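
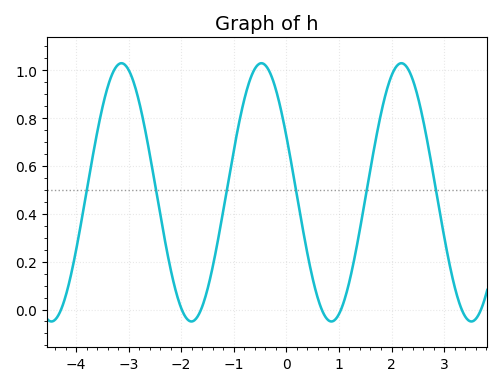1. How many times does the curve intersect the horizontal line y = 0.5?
6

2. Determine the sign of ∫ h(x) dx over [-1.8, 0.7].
positive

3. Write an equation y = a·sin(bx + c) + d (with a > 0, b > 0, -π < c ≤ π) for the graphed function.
y = 0.54sin(2.4x + 2.7) + 0.49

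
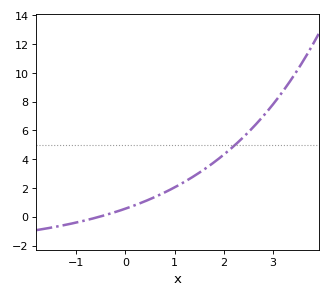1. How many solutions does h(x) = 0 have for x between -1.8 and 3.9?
1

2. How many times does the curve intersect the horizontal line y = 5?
1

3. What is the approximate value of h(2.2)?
5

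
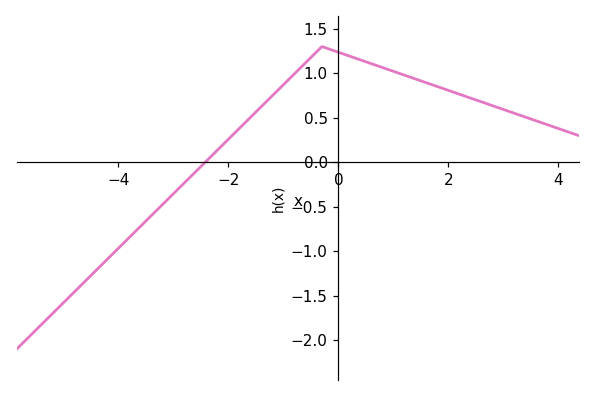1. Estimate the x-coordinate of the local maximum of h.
-0.297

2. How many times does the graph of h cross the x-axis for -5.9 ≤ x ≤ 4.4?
1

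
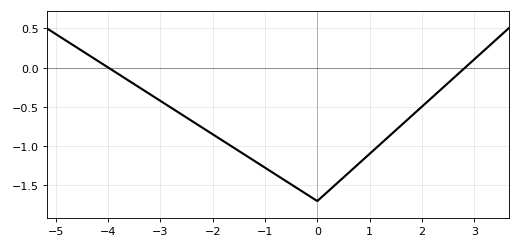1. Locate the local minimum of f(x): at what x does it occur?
-0.002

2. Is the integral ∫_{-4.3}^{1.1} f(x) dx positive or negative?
negative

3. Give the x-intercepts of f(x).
-4, 2.83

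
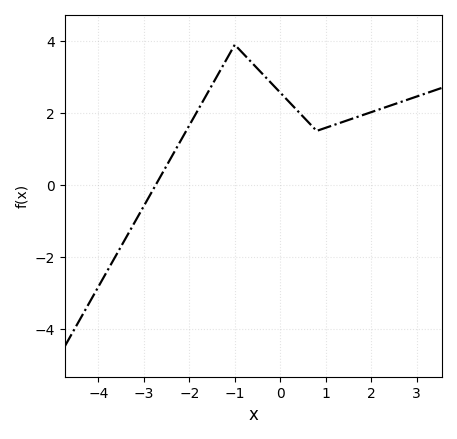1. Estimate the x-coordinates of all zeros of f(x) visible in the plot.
-2.8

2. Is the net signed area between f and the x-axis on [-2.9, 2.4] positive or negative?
positive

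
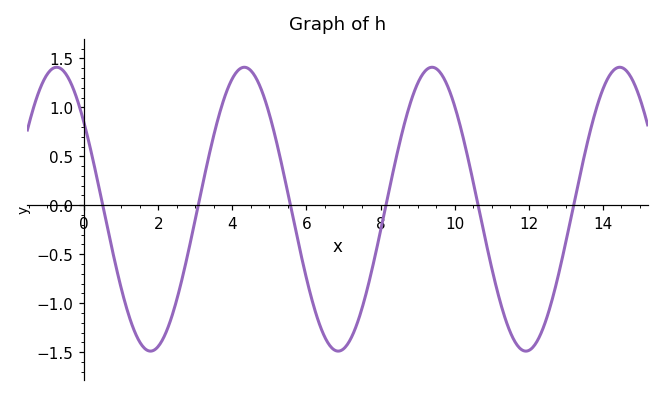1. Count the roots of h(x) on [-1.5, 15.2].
6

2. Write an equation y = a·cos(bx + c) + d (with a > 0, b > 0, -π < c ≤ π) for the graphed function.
y = 1.45cos(1.24x + 0.922) - 0.04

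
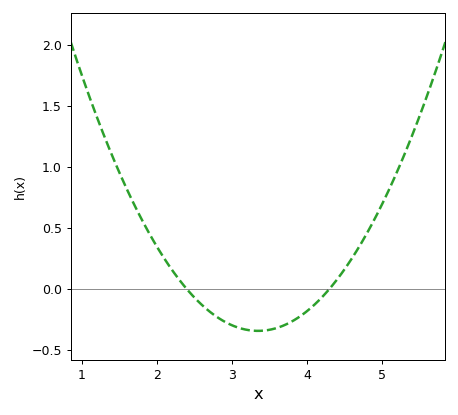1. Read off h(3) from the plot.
-0.296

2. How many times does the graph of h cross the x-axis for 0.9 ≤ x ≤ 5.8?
2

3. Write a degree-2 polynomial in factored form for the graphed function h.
y = 0.38(x - 2.4)(x - 4.3)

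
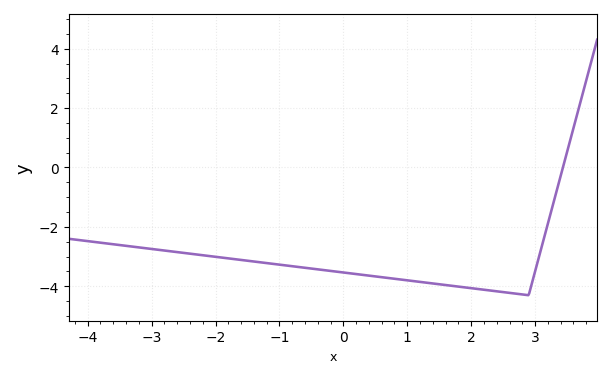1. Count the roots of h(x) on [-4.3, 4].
1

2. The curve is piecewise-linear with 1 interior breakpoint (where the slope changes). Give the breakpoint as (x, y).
(2.9, -4.3)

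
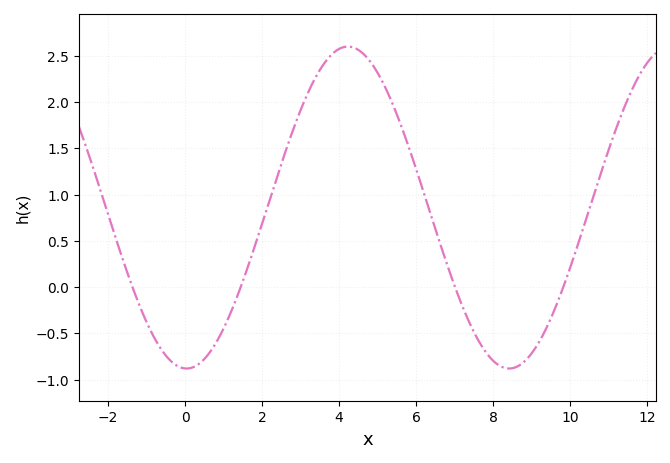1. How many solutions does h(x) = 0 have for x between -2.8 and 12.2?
4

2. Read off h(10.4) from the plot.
0.713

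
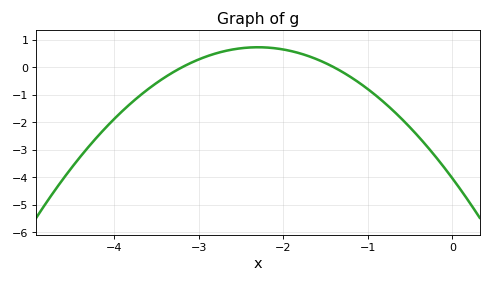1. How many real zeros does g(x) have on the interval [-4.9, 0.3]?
2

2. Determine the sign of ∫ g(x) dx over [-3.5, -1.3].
positive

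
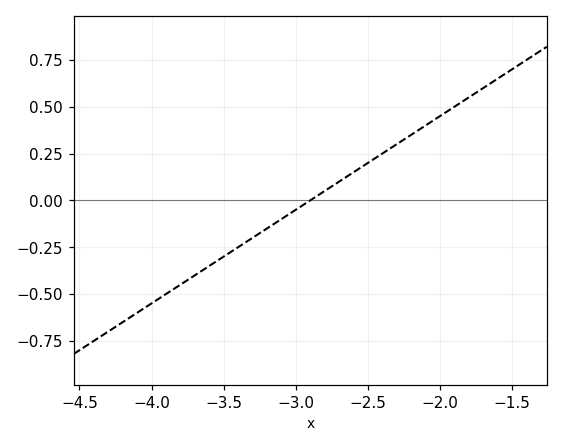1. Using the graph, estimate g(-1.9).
0.5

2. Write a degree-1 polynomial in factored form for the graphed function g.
y = 0.5(x + 2.9)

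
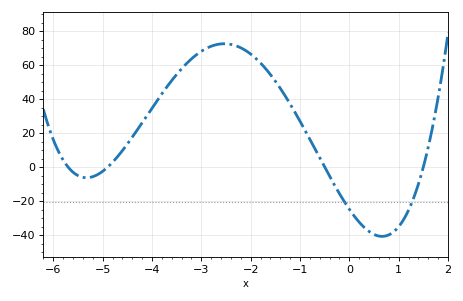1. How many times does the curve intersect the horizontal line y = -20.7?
2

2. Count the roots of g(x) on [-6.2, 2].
4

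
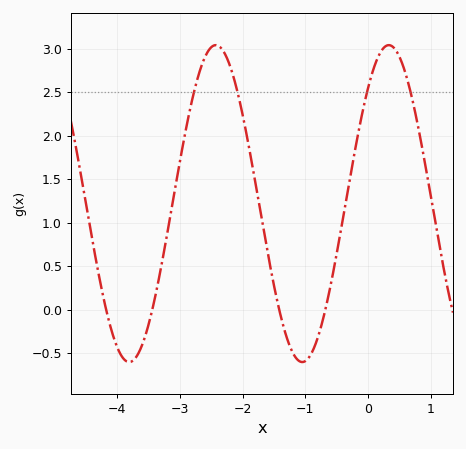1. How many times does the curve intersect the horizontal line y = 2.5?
4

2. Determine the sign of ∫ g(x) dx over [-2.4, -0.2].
positive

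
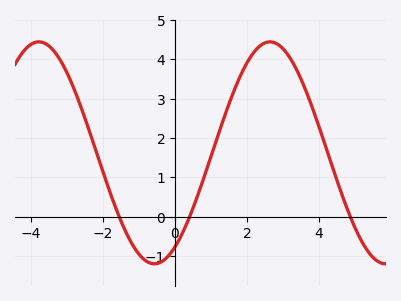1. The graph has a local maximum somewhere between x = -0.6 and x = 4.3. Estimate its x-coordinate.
2.64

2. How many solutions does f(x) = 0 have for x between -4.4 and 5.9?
3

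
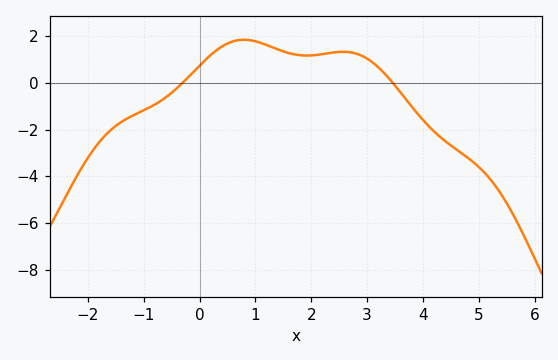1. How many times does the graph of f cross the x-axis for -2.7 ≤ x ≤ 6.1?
2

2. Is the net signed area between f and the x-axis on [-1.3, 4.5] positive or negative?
positive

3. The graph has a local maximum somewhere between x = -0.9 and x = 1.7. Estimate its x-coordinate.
0.791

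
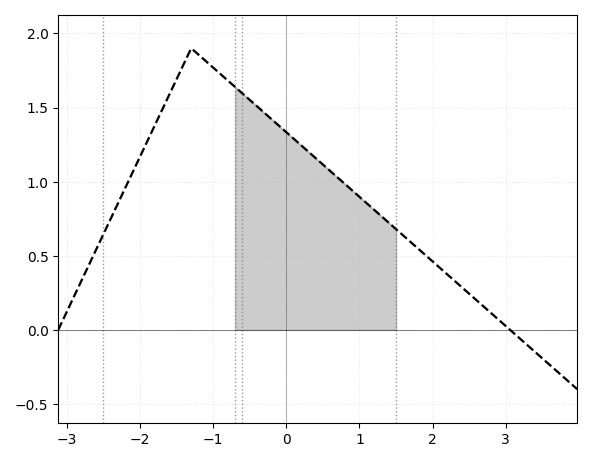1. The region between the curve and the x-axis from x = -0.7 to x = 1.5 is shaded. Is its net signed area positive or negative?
positive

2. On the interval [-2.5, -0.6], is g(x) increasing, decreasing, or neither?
neither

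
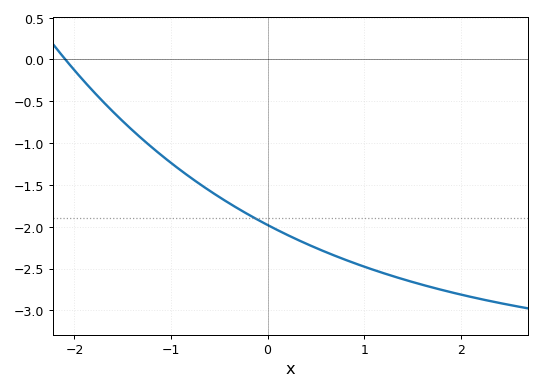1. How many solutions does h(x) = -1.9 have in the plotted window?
1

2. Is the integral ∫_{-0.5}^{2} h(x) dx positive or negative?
negative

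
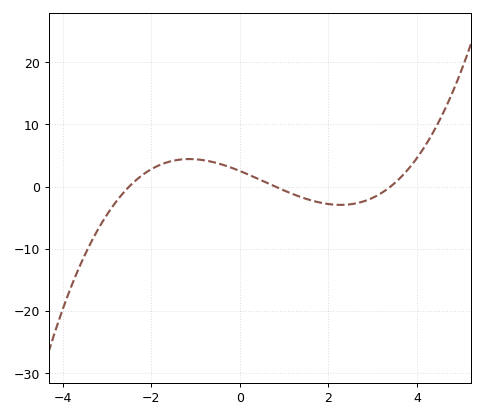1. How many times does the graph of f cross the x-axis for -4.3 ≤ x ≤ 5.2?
3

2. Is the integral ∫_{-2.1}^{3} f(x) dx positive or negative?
positive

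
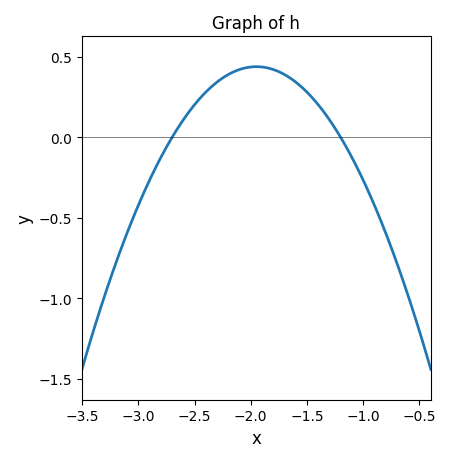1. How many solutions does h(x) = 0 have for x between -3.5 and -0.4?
2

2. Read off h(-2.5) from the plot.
0.2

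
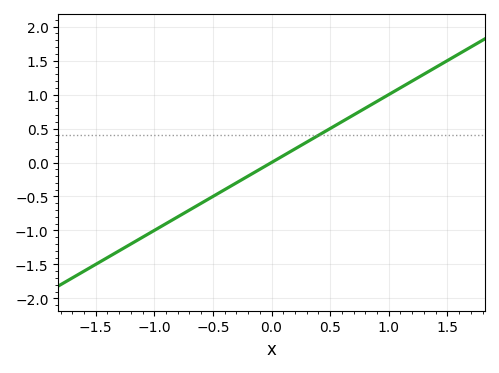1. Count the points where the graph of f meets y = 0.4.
1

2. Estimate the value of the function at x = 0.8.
0.8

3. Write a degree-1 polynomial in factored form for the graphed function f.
y = 1(x - 0)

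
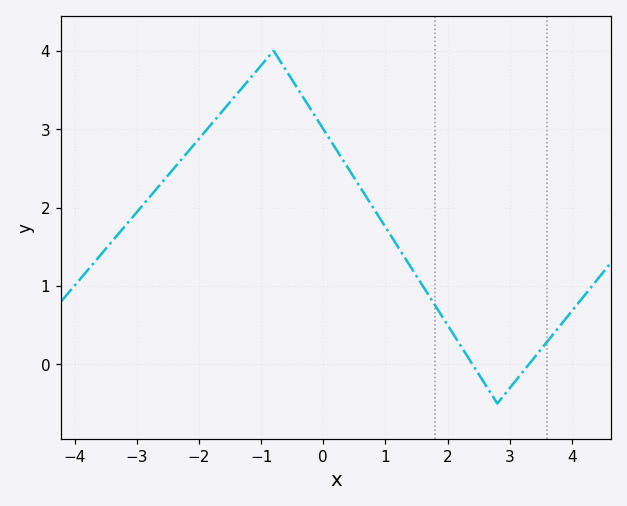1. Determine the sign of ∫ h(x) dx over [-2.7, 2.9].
positive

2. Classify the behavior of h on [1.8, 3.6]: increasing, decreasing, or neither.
neither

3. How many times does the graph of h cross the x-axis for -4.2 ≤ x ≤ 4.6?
2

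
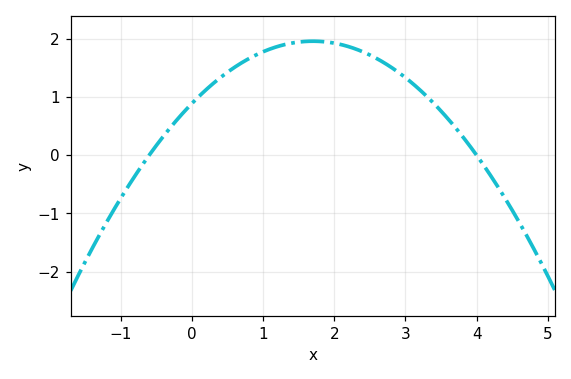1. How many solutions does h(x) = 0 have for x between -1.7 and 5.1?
2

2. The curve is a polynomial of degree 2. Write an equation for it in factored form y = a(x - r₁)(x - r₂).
y = -0.37(x + 0.6)(x - 4)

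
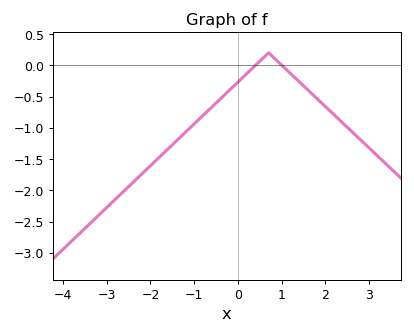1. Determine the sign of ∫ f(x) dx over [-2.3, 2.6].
negative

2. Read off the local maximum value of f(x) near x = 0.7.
0.2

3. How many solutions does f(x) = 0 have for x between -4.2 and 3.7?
2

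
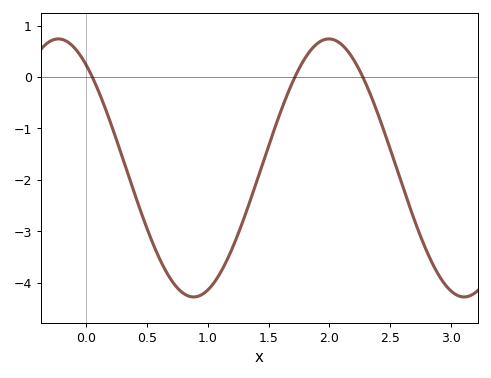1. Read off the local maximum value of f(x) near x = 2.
0.74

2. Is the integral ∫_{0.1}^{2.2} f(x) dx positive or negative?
negative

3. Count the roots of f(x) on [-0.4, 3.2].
3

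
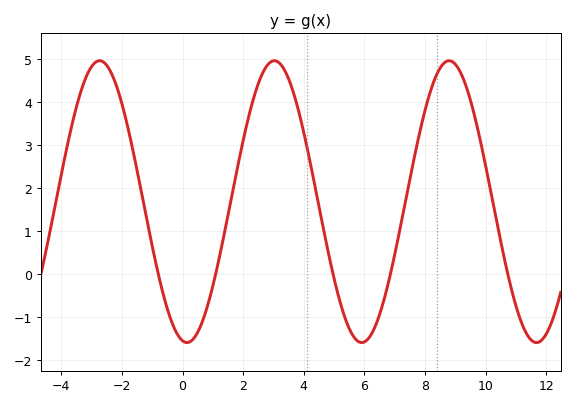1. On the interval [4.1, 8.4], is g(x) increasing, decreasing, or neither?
neither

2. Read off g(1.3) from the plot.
0.678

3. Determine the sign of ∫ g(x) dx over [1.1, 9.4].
positive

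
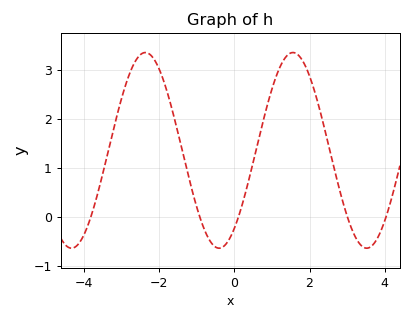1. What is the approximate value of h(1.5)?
3.3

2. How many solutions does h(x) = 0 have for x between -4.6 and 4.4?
5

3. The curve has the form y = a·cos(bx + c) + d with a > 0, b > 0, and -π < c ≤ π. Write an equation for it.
y = 1.99cos(1.6x - 2.5) + 1.36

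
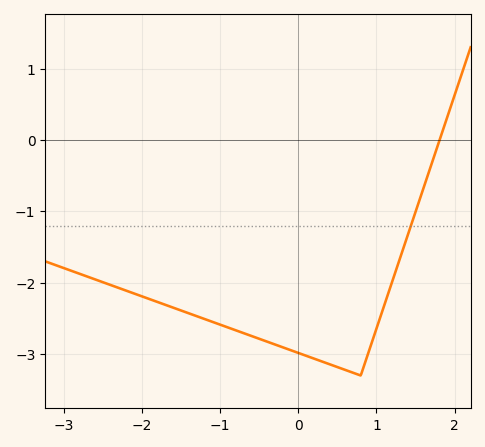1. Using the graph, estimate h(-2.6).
-1.95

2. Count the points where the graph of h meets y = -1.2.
1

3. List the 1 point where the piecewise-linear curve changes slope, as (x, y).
(0.8, -3.3)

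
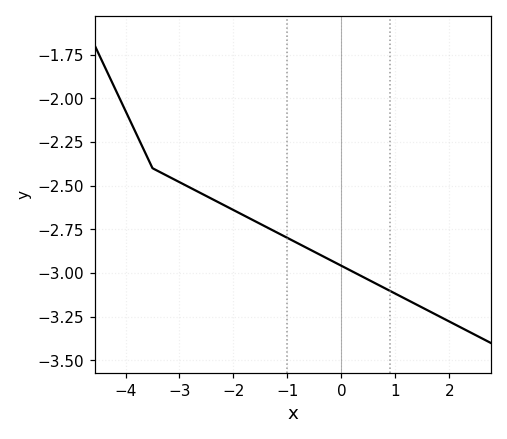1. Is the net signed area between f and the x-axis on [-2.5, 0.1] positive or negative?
negative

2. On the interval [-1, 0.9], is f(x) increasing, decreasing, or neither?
decreasing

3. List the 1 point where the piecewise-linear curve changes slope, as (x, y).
(-3.5, -2.4)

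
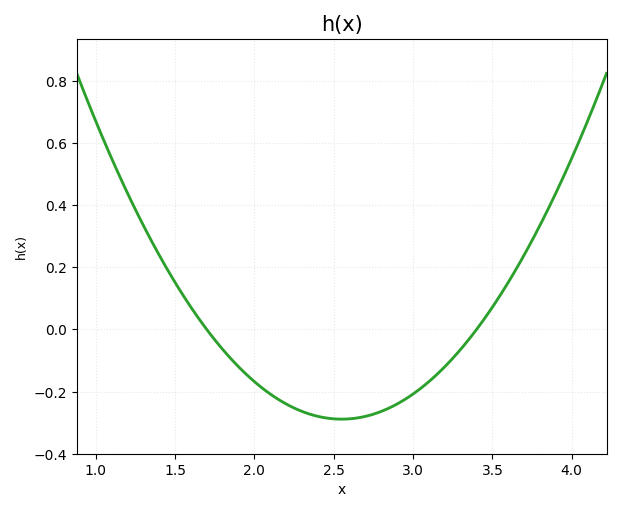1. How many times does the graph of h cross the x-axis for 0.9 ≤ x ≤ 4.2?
2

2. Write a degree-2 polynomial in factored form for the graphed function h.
y = 0.4(x - 1.7)(x - 3.4)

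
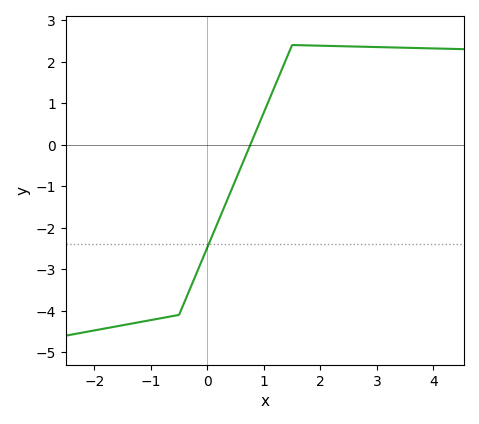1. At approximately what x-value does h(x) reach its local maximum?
1.5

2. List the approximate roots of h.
0.8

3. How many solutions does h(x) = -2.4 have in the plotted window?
1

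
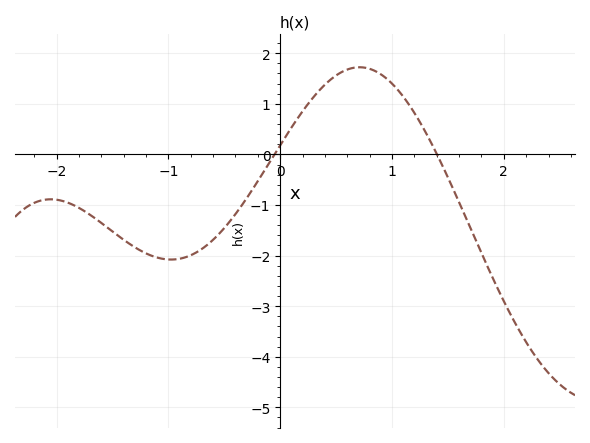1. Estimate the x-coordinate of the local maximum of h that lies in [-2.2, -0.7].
-2.1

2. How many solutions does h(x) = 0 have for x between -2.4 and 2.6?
2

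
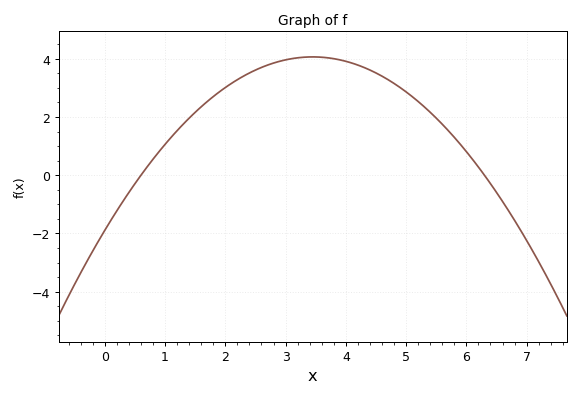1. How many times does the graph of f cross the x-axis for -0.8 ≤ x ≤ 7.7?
2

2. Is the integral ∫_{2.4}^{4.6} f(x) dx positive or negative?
positive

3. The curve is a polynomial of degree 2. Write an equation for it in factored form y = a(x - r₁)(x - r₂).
y = -0.5(x - 0.6)(x - 6.3)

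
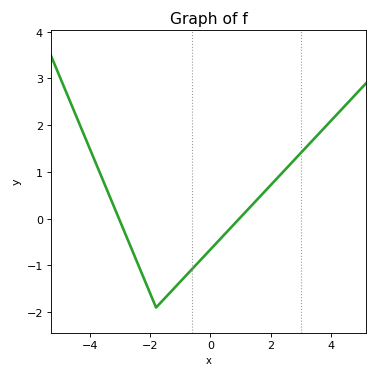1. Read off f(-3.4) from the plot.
0.577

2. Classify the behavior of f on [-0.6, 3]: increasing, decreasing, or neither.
increasing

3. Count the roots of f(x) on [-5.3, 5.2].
2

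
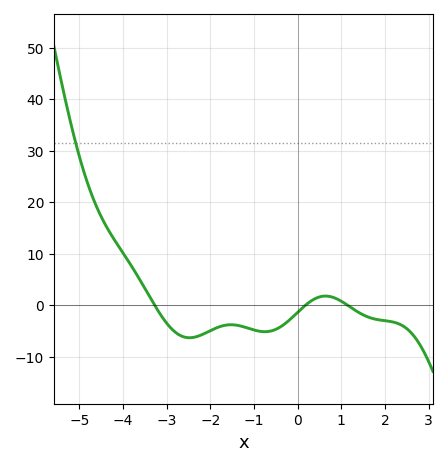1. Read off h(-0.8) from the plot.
-5.14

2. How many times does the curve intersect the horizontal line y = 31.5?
1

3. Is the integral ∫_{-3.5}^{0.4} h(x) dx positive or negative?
negative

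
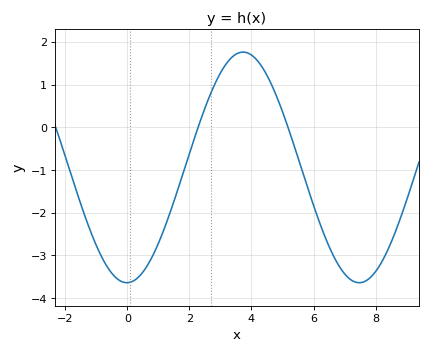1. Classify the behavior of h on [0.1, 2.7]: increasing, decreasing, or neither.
increasing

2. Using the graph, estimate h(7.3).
-3.6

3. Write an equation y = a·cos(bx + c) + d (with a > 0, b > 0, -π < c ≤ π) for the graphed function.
y = 2.7cos(0.84x - 3.1) - 0.94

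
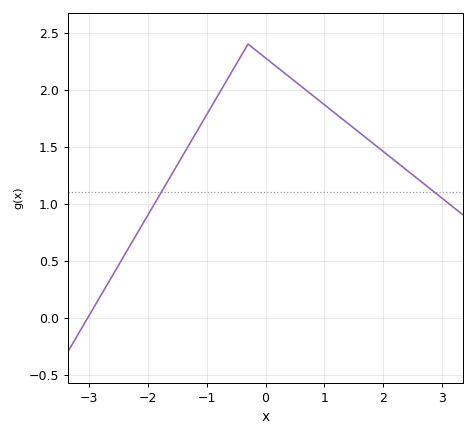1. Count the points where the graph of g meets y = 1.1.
2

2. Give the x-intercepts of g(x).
-3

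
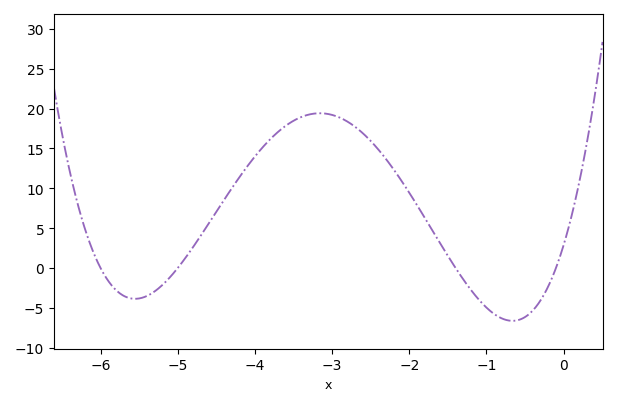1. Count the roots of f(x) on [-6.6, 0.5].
4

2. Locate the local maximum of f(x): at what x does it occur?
-3.16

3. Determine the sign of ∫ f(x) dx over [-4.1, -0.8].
positive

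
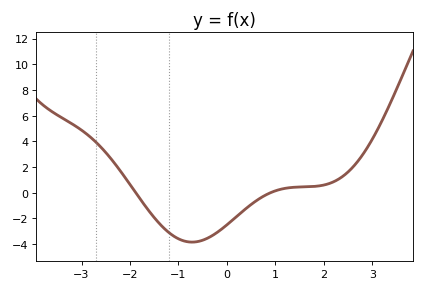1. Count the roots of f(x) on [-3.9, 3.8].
2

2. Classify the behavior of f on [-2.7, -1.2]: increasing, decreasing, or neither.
decreasing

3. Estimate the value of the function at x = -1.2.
-3.09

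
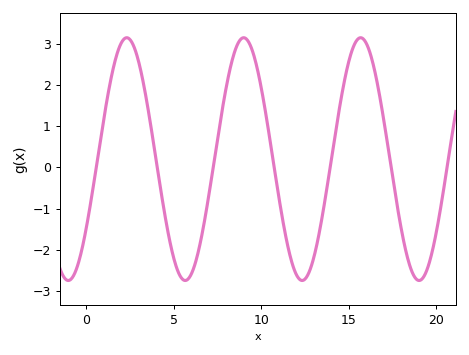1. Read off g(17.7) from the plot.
-0.751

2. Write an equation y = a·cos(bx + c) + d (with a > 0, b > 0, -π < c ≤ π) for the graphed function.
y = 2.94cos(0.94x - 2.17) + 0.2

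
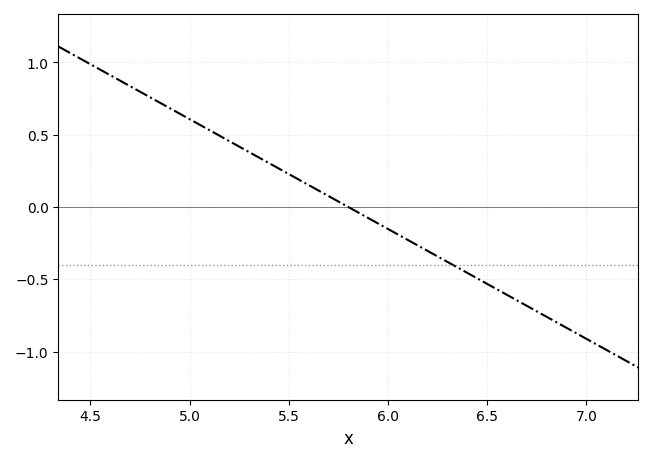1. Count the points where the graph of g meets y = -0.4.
1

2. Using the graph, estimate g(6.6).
-0.6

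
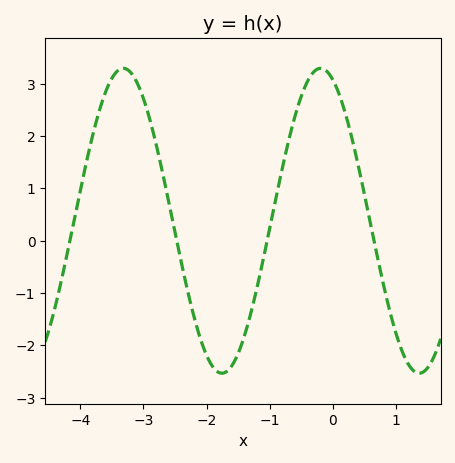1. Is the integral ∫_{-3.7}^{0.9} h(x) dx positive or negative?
positive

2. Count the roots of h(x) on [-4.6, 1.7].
4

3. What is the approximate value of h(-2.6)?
0.7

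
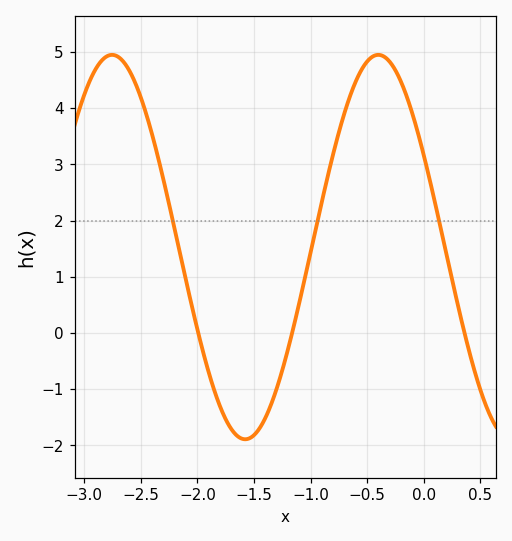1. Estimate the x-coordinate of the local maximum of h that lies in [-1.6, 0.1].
-0.402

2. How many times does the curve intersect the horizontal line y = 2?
3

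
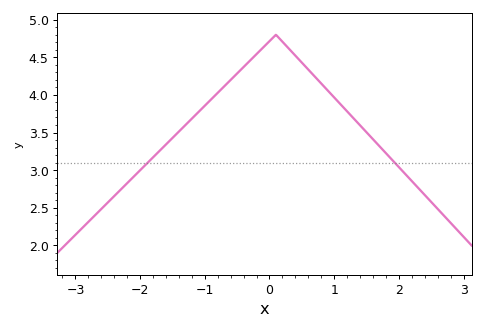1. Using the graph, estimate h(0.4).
4.5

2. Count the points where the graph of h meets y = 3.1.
2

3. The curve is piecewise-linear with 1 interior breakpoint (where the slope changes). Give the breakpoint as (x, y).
(0.1, 4.8)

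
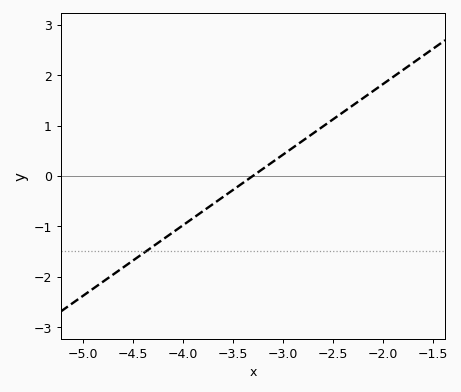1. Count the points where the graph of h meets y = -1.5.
1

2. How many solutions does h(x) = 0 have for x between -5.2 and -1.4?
1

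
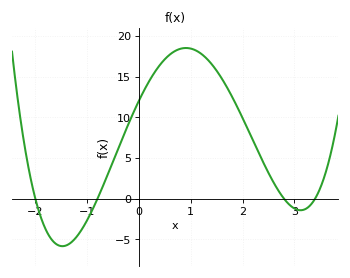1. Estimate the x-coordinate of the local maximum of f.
0.9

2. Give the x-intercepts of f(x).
-2, -0.8, 2.8, 3.4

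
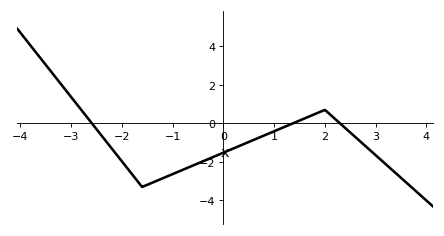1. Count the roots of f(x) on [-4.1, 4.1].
3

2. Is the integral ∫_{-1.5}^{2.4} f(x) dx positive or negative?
negative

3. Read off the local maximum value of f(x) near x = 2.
0.6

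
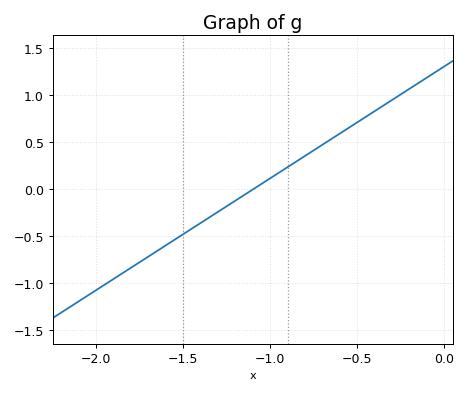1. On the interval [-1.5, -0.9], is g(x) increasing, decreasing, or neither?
increasing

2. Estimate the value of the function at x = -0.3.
0.952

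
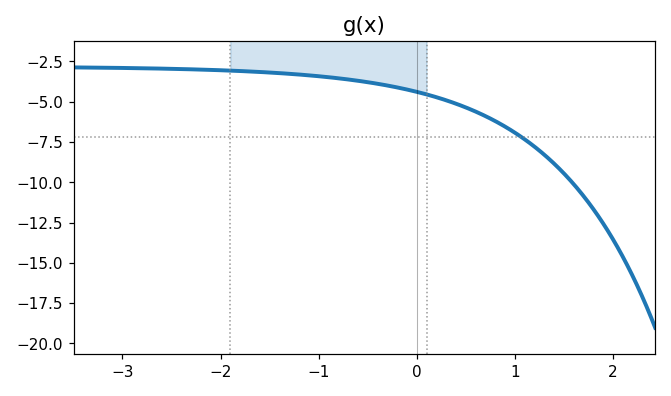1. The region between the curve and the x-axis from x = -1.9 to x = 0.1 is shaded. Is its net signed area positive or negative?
negative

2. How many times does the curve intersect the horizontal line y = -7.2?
1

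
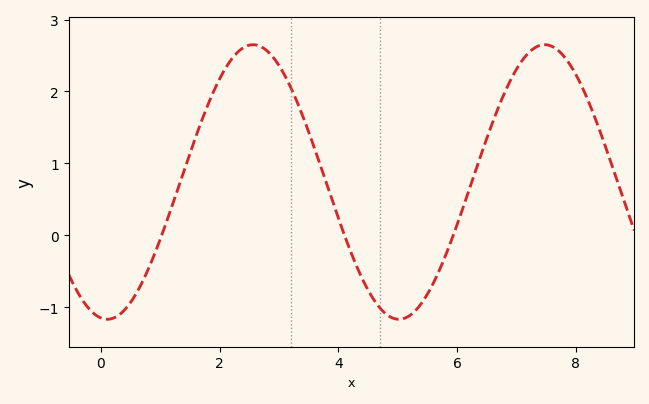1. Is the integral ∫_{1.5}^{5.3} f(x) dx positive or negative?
positive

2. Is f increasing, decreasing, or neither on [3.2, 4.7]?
decreasing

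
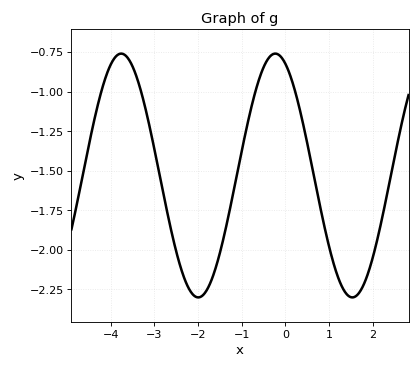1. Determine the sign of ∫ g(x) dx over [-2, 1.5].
negative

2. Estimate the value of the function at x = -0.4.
-0.8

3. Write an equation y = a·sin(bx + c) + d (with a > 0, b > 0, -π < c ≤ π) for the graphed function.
y = 0.77sin(1.8x + 2) - 1.53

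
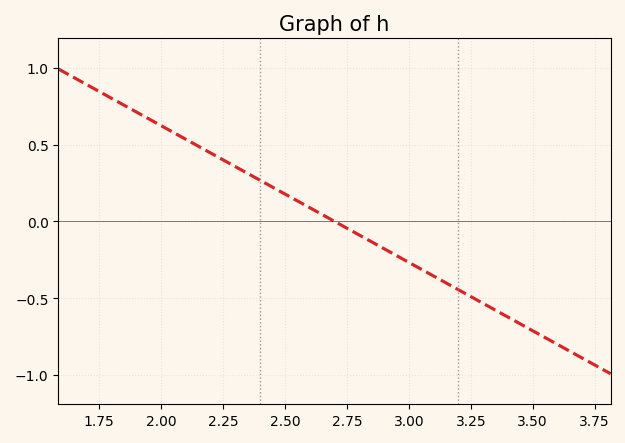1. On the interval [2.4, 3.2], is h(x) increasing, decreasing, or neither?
decreasing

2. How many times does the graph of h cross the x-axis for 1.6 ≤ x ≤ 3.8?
1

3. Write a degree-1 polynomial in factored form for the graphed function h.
y = -0.89(x - 2.7)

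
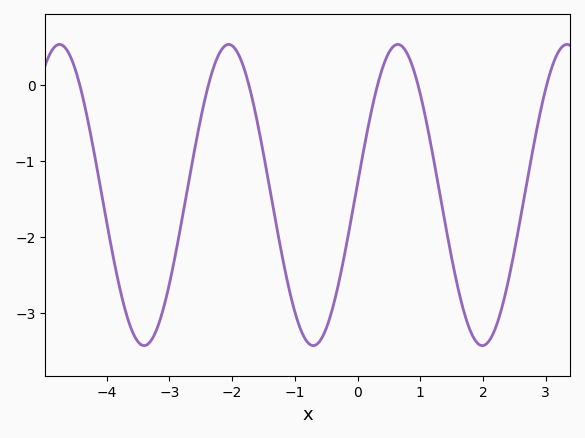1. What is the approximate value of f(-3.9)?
-2.25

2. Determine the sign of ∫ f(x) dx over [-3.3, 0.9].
negative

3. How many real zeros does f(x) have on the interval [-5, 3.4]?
6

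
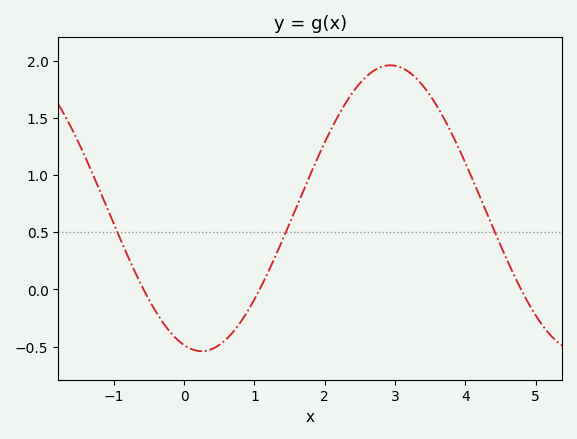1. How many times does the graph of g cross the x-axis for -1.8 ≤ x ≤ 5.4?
3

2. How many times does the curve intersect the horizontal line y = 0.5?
3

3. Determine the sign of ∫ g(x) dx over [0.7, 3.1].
positive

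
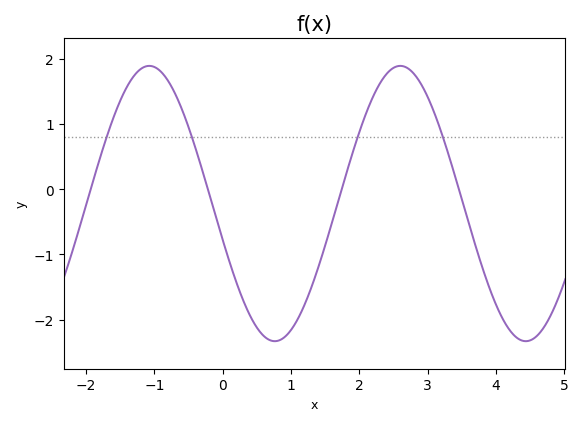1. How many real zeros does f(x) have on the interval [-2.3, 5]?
4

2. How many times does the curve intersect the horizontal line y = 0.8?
4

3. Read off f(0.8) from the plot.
-2.33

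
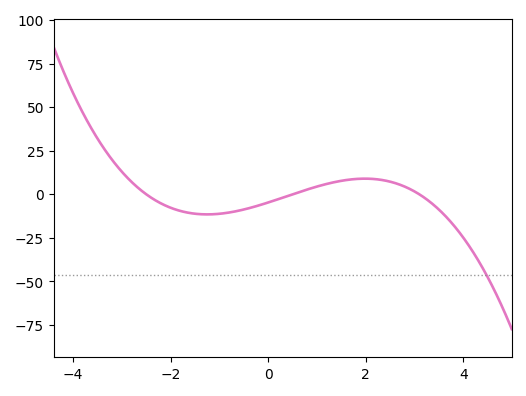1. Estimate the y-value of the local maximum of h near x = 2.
8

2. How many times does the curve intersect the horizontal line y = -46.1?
1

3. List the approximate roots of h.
-2.6, 0.6, 3.2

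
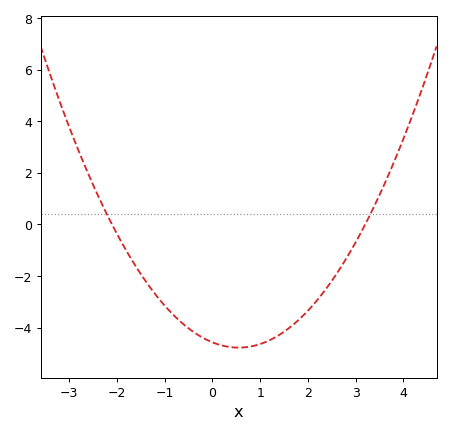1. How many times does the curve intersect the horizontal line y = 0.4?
2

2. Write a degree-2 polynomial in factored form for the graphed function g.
y = 0.68(x + 2.1)(x - 3.2)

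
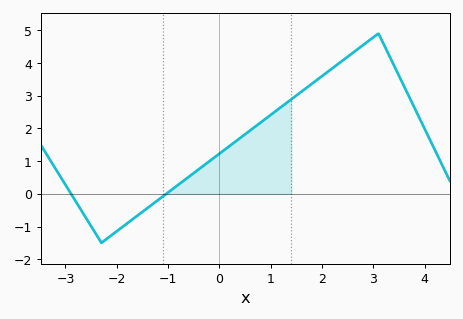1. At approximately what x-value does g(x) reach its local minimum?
-2.3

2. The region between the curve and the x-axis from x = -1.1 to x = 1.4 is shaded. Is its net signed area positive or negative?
positive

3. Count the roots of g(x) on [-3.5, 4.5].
2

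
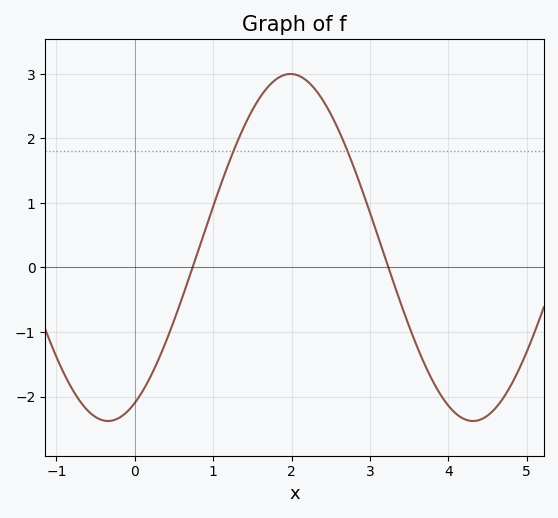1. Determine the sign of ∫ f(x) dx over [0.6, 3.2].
positive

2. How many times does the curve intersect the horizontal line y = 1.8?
2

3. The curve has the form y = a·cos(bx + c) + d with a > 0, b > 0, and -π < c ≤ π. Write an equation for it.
y = 2.69cos(1.35x - 2.68) + 0.31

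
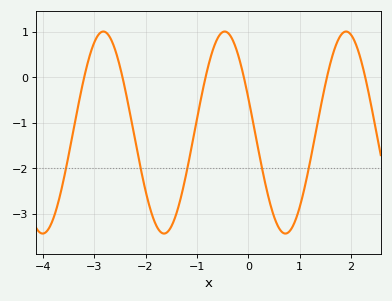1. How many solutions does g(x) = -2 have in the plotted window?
5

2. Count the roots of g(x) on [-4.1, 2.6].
6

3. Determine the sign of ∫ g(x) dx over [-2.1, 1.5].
negative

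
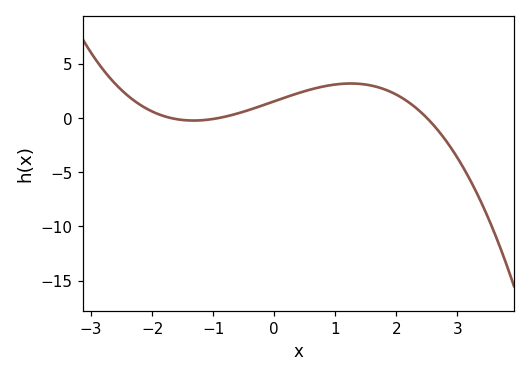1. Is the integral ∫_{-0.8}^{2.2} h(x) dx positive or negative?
positive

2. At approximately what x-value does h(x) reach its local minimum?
-1.3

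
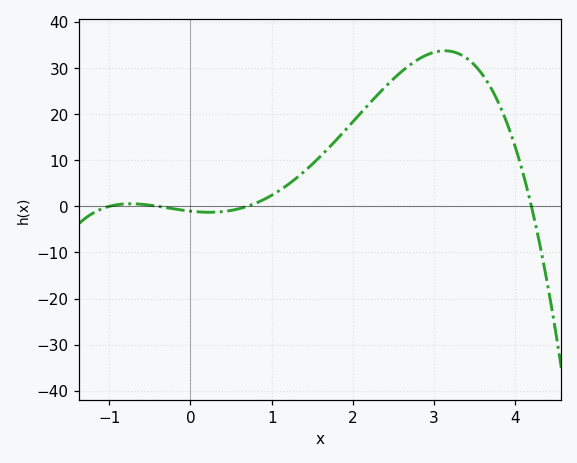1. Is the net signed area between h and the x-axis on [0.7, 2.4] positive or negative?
positive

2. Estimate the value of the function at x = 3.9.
18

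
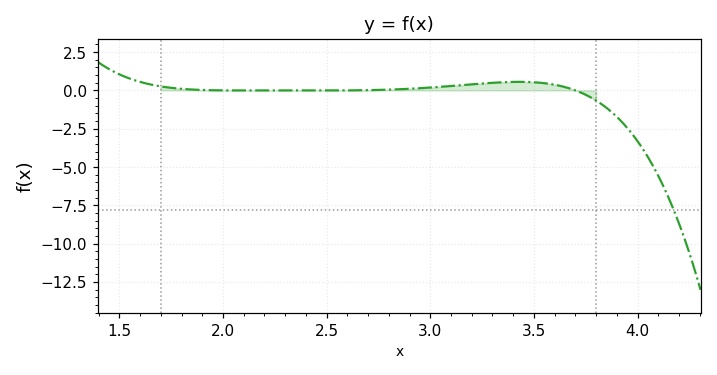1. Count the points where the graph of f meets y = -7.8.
1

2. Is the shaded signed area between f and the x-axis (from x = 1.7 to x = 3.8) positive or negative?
positive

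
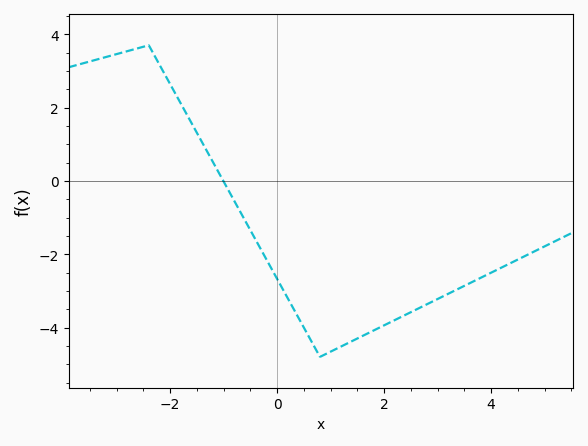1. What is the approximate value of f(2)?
-3.94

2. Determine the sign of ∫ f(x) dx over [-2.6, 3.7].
negative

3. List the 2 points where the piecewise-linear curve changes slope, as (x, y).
(-2.4, 3.7); (0.8, -4.8)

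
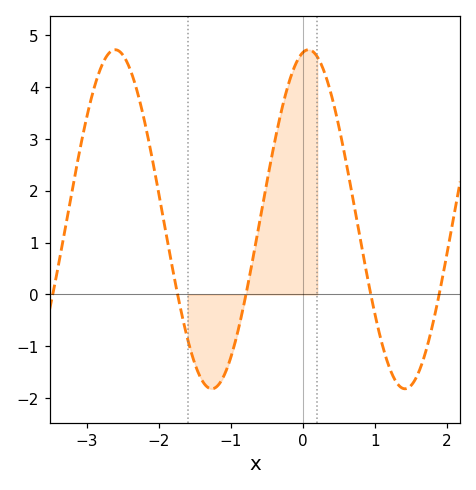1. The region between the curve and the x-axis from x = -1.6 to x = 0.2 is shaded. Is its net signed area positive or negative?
positive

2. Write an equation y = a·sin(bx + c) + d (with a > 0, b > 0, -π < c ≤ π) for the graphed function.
y = 3.27sin(2.34x + 1.39) + 1.45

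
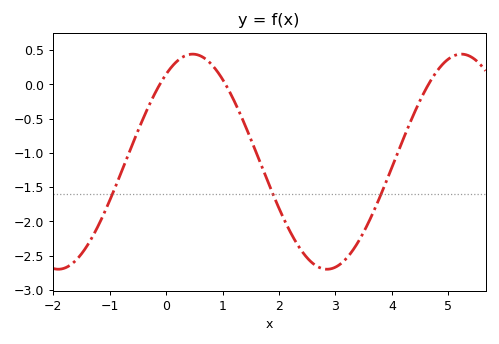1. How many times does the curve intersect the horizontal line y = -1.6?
3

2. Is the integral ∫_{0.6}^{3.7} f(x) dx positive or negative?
negative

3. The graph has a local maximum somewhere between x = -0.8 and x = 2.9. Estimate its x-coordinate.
0.4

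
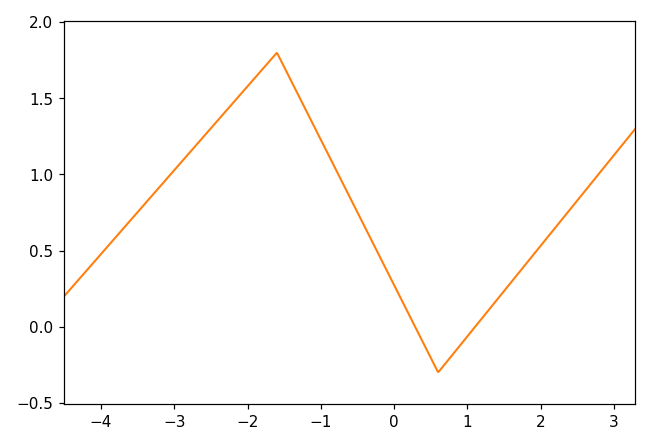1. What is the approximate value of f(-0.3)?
0.559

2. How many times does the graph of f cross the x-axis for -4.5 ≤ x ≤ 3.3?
2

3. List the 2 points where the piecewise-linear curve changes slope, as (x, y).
(-1.6, 1.8); (0.6, -0.3)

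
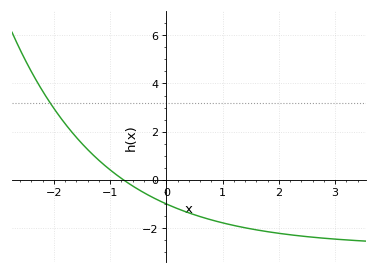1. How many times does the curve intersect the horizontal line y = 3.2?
1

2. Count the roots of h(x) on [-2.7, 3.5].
1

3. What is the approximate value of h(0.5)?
-1.45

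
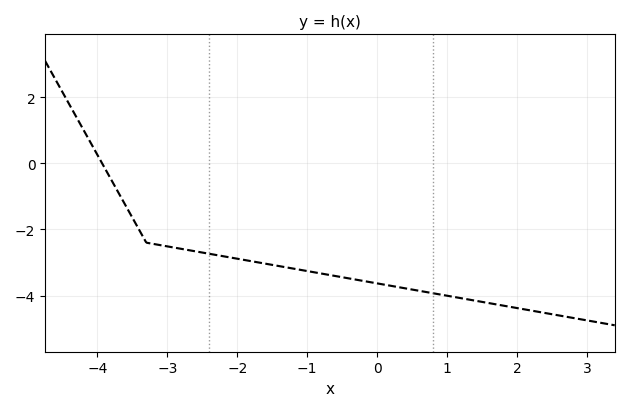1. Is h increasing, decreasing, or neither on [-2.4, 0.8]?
decreasing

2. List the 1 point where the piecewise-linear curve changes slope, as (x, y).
(-3.3, -2.4)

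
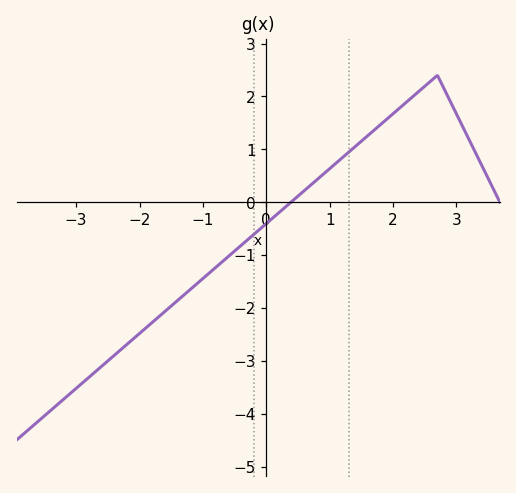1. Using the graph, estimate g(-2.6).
-3.1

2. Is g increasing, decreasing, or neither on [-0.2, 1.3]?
increasing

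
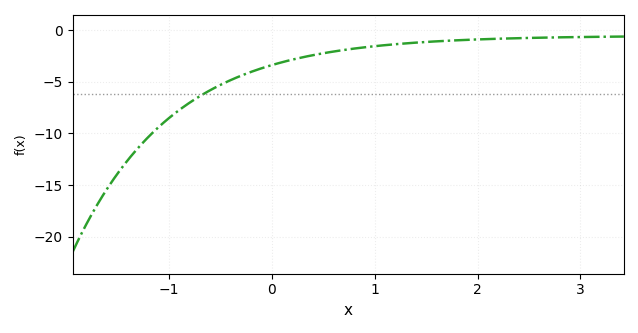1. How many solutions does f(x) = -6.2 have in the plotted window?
1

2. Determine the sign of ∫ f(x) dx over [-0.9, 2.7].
negative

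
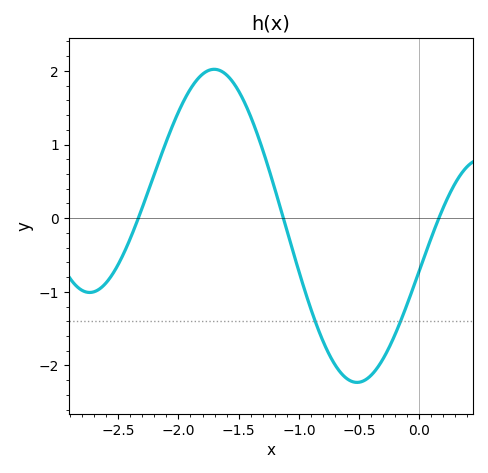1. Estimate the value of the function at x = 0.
-0.7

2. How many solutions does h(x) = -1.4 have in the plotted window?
2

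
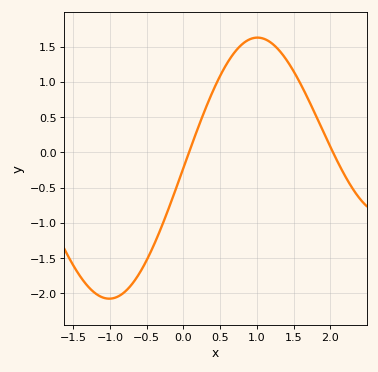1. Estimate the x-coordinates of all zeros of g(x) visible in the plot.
0.1, 2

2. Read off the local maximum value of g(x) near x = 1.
1.65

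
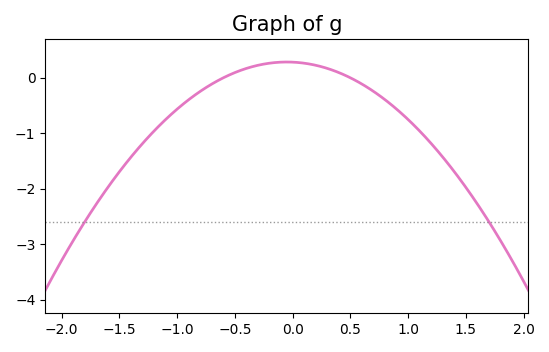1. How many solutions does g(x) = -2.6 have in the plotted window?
2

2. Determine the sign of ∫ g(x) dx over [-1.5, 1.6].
negative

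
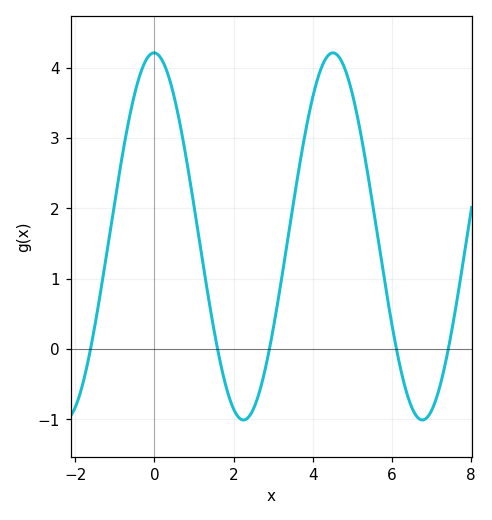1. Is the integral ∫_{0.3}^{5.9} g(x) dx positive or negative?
positive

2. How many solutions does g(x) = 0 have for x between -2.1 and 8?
5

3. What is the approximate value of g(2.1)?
-1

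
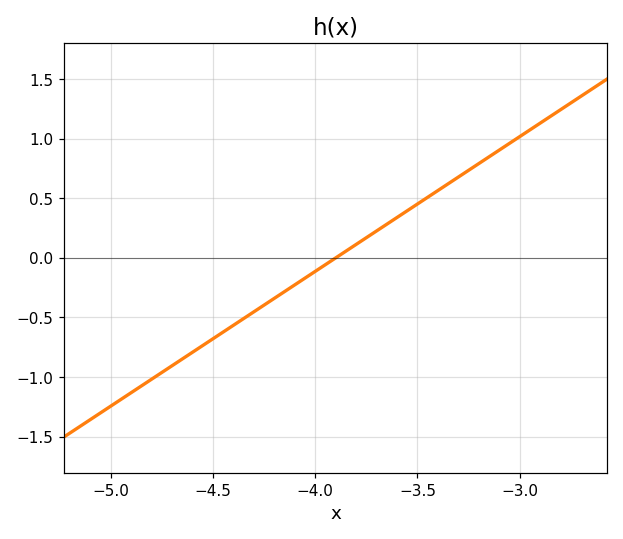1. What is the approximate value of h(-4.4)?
-0.55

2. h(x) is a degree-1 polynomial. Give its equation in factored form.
y = 1.13(x + 3.9)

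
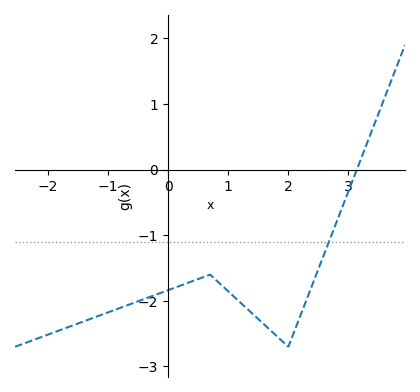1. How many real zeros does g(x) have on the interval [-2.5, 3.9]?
1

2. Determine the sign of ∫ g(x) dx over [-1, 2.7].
negative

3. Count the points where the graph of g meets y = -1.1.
1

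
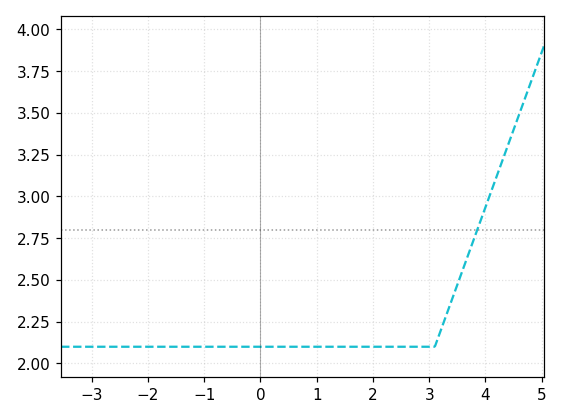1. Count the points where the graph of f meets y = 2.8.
1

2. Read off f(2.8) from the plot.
2.1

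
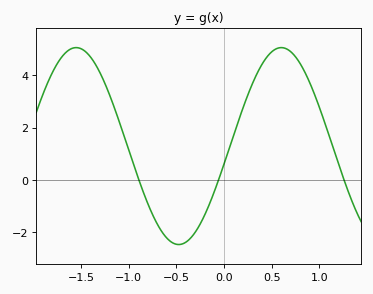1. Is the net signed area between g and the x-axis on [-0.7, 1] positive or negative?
positive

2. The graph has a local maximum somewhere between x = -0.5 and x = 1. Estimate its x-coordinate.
0.599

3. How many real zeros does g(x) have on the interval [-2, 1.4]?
3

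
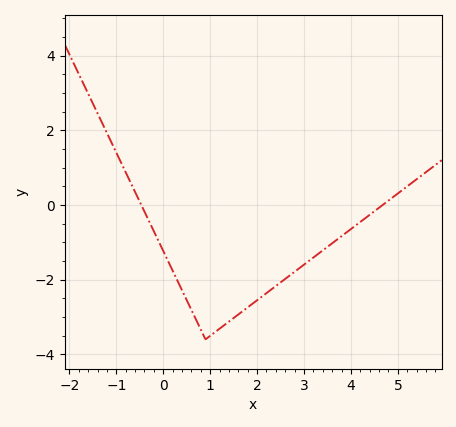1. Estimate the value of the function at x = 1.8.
-2.8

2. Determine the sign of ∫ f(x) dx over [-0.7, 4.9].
negative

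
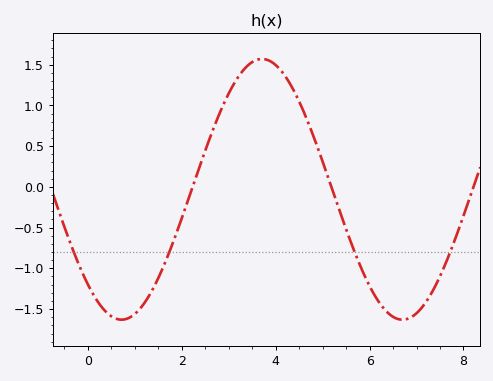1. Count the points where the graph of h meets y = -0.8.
4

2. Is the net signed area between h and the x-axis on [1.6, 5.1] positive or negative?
positive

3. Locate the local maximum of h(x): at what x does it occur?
3.71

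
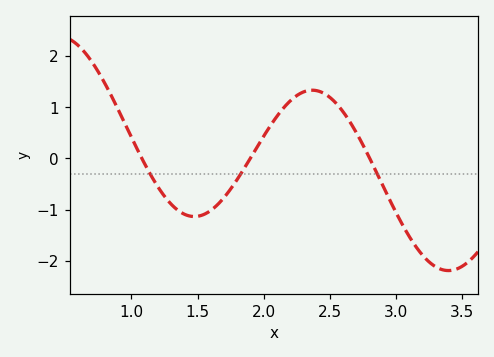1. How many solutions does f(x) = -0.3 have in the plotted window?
3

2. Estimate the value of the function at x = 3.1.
-1.5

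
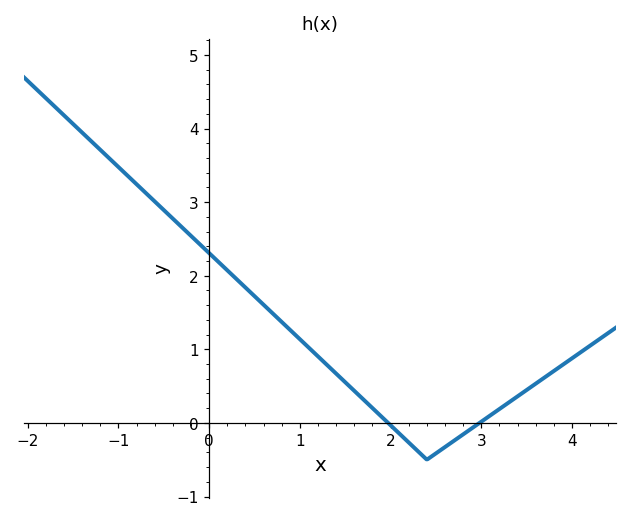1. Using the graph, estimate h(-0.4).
2.78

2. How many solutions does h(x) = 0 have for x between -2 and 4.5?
2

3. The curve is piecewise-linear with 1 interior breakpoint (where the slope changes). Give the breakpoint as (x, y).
(2.4, -0.5)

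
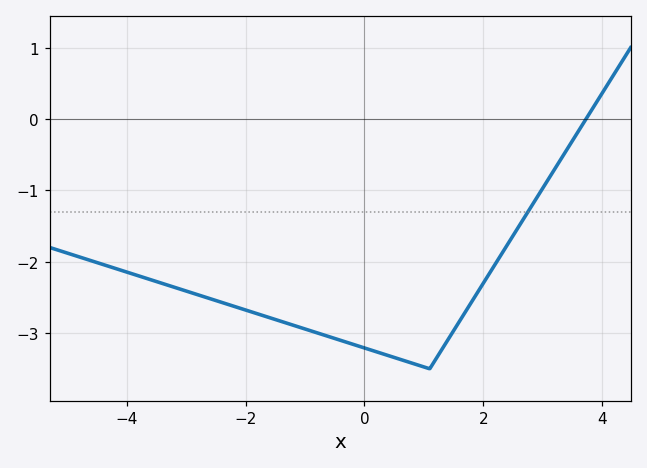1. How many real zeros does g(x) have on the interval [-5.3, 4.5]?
1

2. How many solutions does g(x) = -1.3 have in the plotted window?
1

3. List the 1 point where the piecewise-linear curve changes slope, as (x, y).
(1.1, -3.5)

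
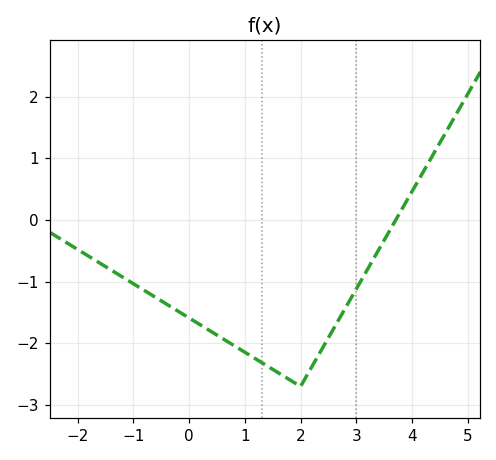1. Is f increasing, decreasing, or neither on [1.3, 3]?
neither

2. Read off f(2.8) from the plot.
-1.4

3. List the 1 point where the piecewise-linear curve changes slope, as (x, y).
(2, -2.7)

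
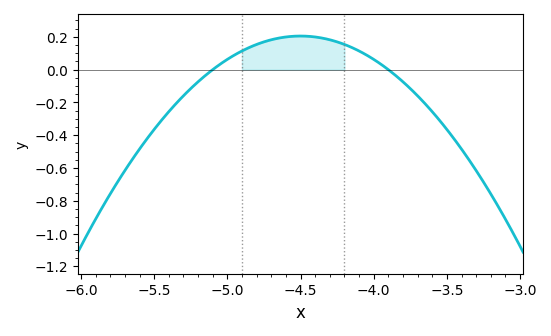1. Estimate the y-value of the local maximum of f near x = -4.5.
0.2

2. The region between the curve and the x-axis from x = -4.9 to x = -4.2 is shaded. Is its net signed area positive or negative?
positive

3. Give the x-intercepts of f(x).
-5.1, -3.9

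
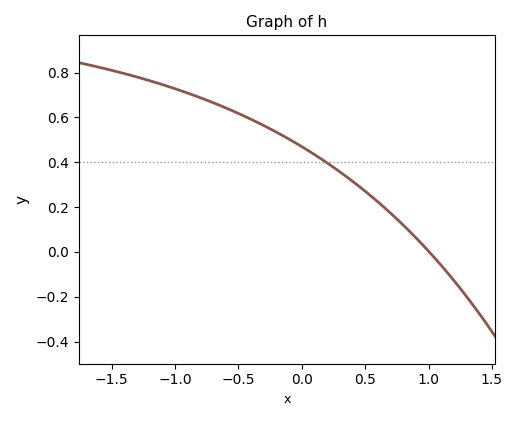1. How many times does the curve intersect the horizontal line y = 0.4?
1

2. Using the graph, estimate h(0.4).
0.32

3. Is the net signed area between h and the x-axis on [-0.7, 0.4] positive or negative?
positive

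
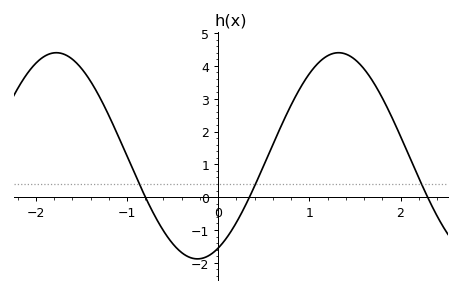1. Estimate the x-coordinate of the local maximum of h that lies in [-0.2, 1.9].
1.3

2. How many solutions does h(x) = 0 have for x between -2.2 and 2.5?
3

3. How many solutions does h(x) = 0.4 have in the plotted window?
3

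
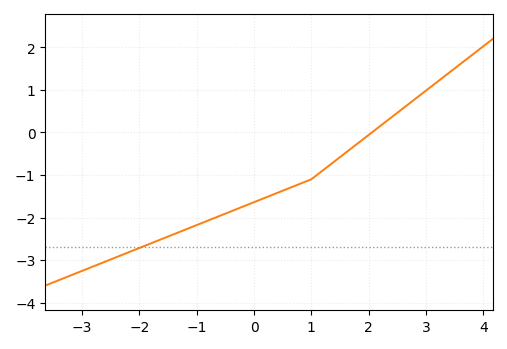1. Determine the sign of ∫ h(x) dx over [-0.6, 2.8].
negative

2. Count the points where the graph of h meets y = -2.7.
1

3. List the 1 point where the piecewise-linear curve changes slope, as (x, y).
(1, -1.1)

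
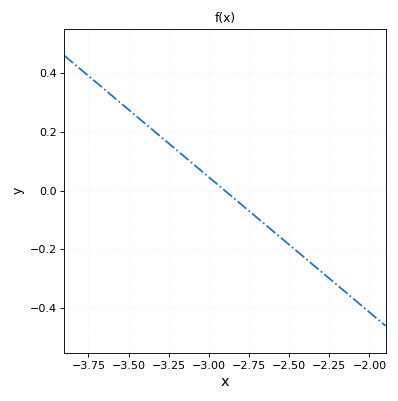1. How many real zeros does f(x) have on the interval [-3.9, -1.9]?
1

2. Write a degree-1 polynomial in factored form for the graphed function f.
y = -0.46(x + 2.9)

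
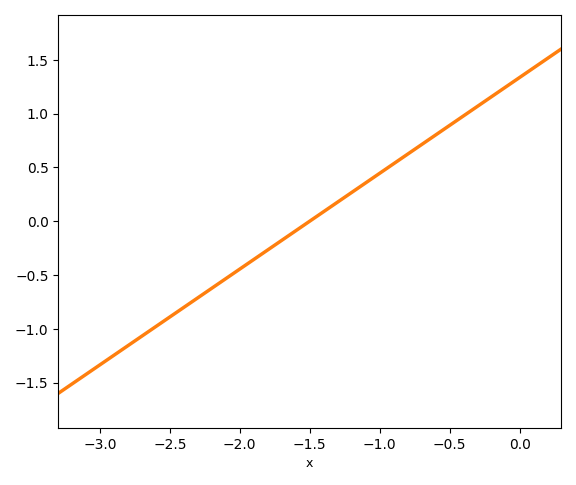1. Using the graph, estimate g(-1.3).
0.178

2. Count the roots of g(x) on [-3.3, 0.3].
1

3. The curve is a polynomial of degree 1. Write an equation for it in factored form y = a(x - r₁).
y = 0.89(x + 1.5)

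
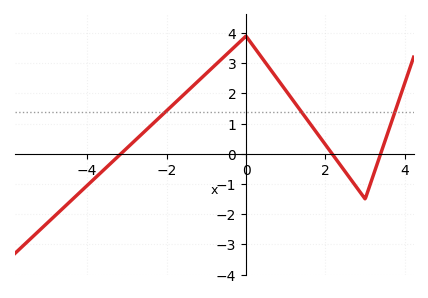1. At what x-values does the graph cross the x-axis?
-3.2, 2.2, 3.4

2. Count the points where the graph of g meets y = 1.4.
3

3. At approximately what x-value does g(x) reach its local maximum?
0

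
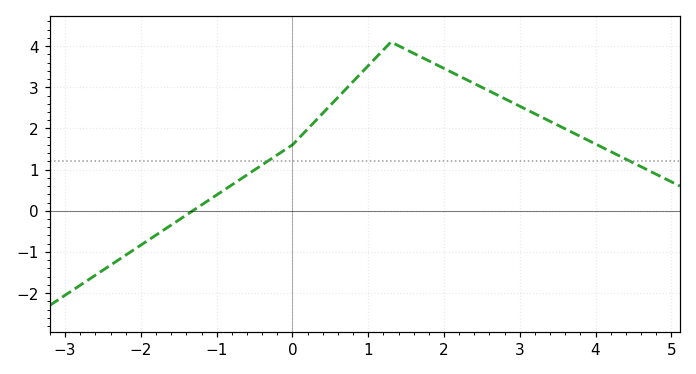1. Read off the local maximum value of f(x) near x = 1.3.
4.1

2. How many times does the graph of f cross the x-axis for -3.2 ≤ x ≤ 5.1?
1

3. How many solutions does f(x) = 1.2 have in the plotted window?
2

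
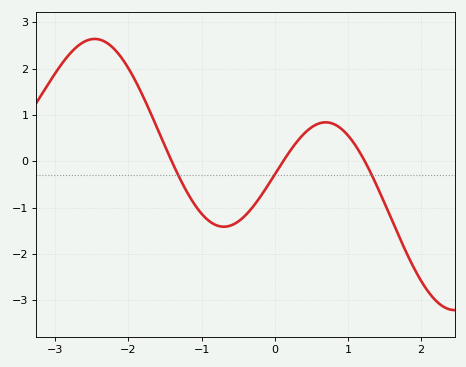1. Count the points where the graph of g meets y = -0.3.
3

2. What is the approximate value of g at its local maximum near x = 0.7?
0.842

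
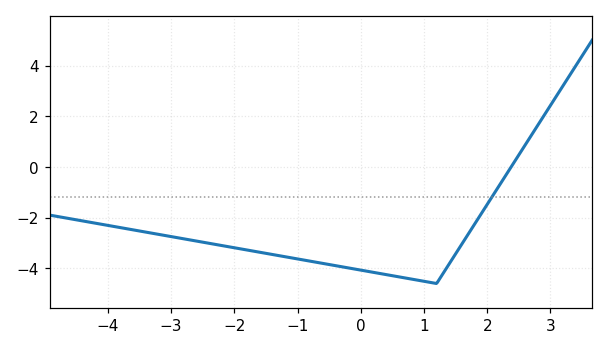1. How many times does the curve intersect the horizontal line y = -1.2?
1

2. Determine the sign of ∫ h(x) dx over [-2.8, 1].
negative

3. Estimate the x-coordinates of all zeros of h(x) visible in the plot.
2.38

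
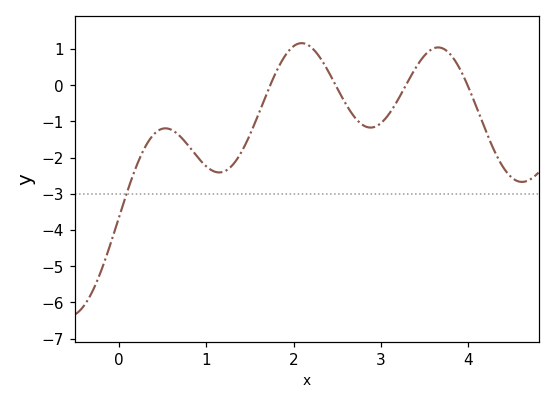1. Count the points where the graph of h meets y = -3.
1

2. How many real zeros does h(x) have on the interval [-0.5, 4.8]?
4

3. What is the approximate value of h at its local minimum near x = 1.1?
-2.4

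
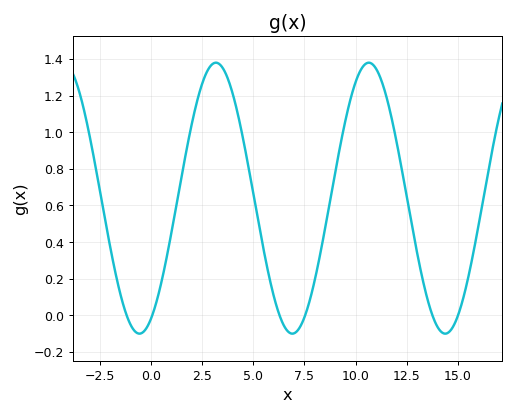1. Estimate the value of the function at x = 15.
-0.005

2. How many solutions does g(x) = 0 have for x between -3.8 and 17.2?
6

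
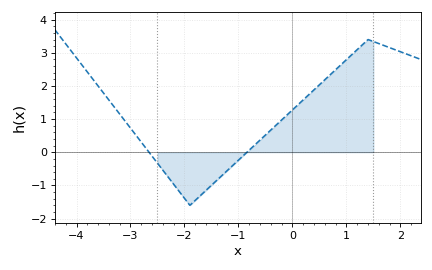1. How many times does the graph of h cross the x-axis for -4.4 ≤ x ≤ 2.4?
2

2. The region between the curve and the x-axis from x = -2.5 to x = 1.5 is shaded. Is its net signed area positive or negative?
positive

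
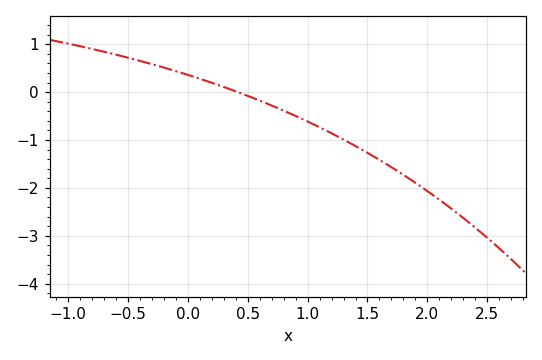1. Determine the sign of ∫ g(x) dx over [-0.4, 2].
negative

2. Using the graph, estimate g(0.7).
-0.3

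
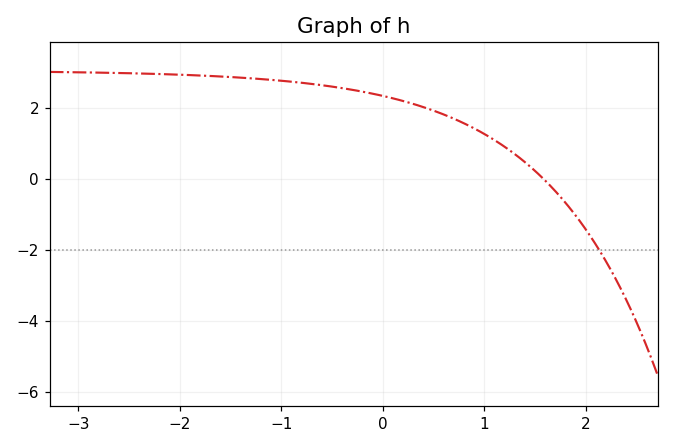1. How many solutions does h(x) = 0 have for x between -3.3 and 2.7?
1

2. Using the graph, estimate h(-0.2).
2.46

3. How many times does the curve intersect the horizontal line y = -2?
1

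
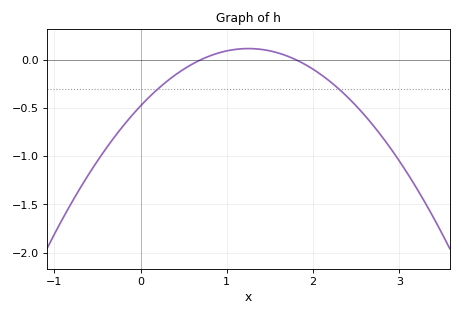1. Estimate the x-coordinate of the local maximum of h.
1.25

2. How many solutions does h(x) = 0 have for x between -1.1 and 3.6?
2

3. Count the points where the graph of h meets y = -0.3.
2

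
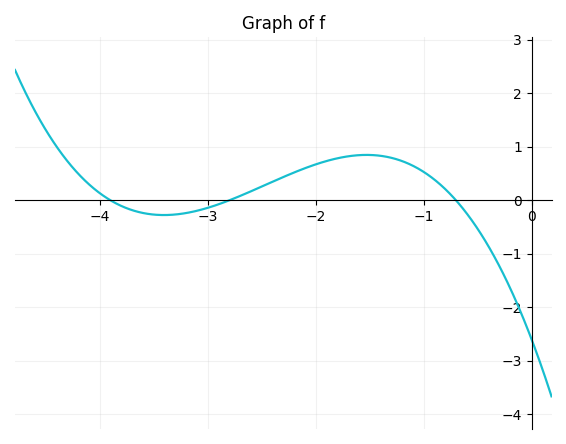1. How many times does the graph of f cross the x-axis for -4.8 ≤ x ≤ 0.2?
3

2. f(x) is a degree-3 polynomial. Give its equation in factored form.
y = -0.34(x + 3.9)(x + 2.8)(x + 0.7)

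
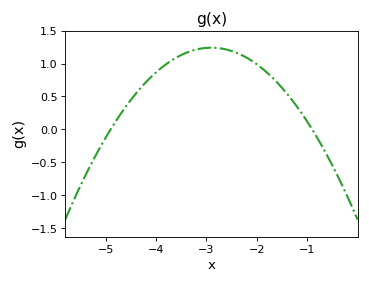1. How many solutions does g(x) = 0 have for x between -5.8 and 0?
2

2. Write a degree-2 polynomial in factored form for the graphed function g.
y = -0.31(x + 4.9)(x + 0.9)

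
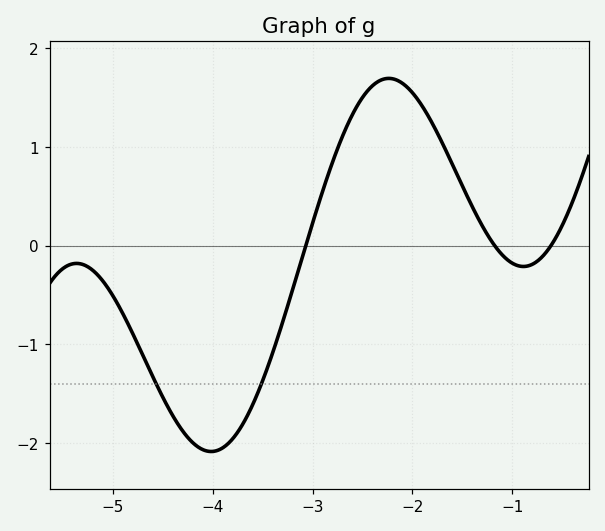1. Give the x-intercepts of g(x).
-3.1, -1.2, -0.6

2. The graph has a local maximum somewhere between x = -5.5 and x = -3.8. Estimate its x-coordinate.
-5.4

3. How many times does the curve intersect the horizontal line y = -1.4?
2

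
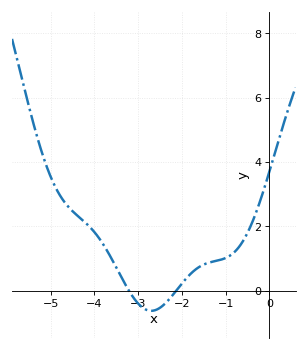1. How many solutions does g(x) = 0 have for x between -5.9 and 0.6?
2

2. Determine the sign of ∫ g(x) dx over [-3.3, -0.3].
positive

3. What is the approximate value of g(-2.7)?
-0.622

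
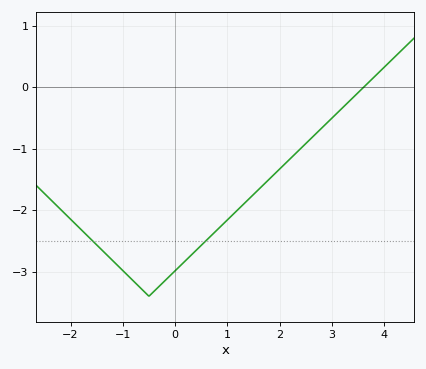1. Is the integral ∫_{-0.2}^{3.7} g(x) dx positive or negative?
negative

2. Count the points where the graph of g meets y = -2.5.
2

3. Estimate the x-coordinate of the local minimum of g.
-0.5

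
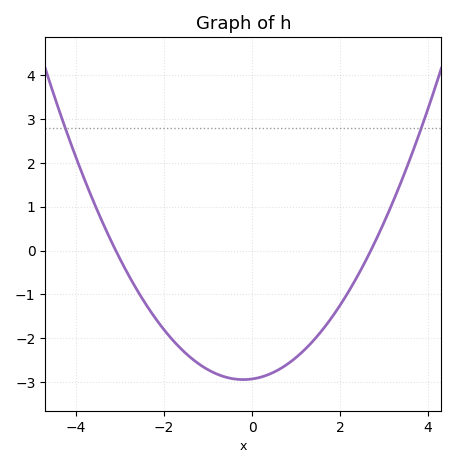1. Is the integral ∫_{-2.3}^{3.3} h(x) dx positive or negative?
negative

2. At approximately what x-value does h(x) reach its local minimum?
-0.2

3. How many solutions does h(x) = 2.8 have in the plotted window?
2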